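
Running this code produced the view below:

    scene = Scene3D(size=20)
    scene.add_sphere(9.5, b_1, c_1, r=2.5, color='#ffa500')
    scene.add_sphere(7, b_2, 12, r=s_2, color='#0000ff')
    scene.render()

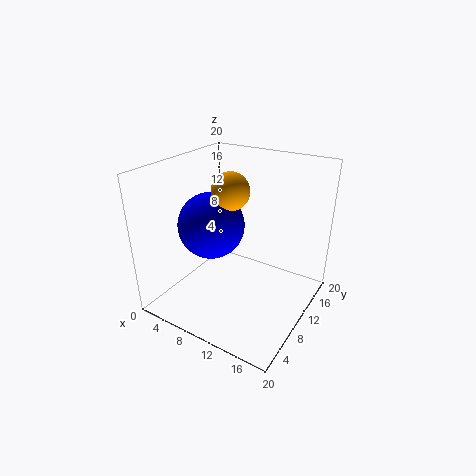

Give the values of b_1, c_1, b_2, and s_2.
b_1 = 9; c_1 = 17; b_2 = 8; s_2 = 4.5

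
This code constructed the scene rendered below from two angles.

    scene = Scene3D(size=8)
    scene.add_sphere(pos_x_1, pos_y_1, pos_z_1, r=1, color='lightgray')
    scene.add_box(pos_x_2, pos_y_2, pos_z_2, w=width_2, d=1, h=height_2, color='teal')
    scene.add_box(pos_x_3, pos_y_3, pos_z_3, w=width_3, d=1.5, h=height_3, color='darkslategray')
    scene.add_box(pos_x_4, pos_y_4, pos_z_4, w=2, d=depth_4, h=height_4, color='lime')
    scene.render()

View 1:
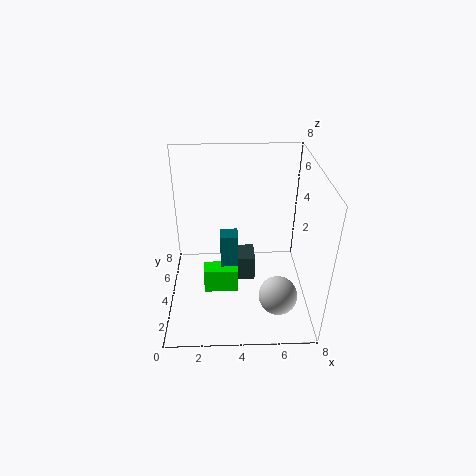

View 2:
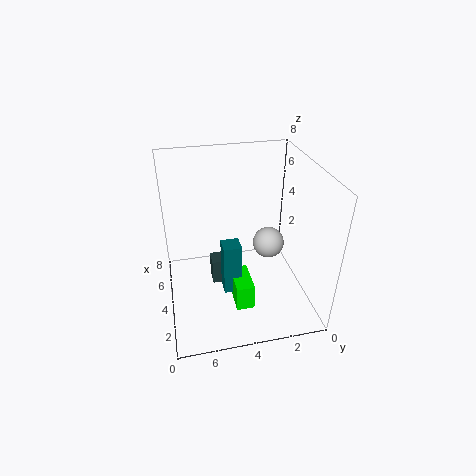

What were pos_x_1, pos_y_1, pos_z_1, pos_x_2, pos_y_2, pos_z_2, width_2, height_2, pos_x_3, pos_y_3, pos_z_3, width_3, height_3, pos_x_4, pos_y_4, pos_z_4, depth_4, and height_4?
pos_x_1 = 6
pos_y_1 = 1.5
pos_z_1 = 2
pos_x_2 = 3
pos_y_2 = 4
pos_z_2 = 1
width_2 = 1
height_2 = 3
pos_x_3 = 4
pos_y_3 = 4
pos_z_3 = 1
width_3 = 1
height_3 = 1.5
pos_x_4 = 2
pos_y_4 = 3.5
pos_z_4 = 0.5
depth_4 = 1
height_4 = 1.5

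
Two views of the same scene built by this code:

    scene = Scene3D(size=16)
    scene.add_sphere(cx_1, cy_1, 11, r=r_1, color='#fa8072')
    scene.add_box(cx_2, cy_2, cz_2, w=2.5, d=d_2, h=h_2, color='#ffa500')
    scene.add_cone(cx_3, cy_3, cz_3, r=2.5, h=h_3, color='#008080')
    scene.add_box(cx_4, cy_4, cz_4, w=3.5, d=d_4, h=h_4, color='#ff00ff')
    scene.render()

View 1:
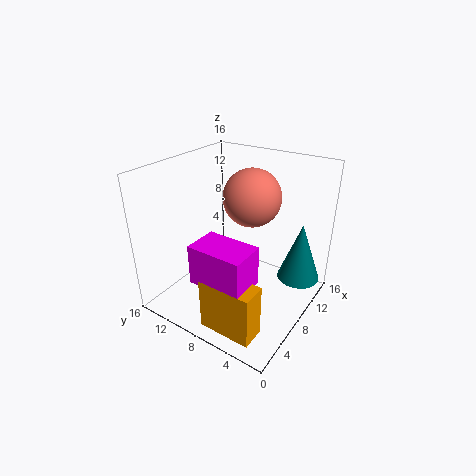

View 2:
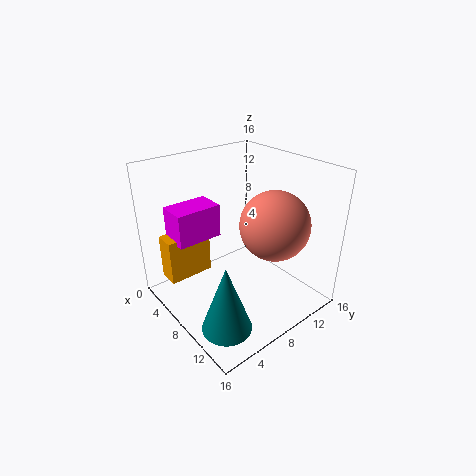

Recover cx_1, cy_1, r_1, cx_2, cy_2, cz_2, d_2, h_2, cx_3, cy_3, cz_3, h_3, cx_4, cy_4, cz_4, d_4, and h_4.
cx_1 = 12.5, cy_1 = 9, r_1 = 3.5, cx_2 = 0.5, cy_2 = 2, cz_2 = 1.5, d_2 = 5.5, h_2 = 5.5, cx_3 = 13, cy_3 = 2.5, cz_3 = 2, h_3 = 7, cx_4 = 0.5, cy_4 = 3, cz_4 = 6.5, d_4 = 5.5, h_4 = 4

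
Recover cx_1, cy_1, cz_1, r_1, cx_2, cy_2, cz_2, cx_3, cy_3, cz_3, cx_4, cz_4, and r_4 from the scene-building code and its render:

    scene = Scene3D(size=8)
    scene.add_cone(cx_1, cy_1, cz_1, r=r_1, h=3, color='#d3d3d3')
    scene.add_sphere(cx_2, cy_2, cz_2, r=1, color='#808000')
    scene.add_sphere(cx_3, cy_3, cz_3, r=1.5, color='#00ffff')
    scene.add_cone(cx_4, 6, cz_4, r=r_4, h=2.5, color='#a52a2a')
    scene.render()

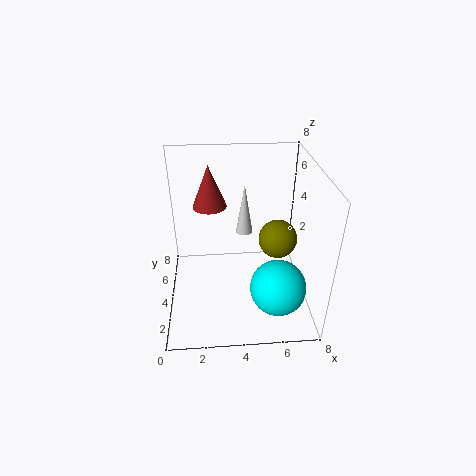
cx_1 = 4.5
cy_1 = 5.5
cz_1 = 3.5
r_1 = 0.5
cx_2 = 6
cy_2 = 3
cz_2 = 4.5
cx_3 = 6
cy_3 = 2
cz_3 = 2
cx_4 = 2.5
cz_4 = 5
r_4 = 1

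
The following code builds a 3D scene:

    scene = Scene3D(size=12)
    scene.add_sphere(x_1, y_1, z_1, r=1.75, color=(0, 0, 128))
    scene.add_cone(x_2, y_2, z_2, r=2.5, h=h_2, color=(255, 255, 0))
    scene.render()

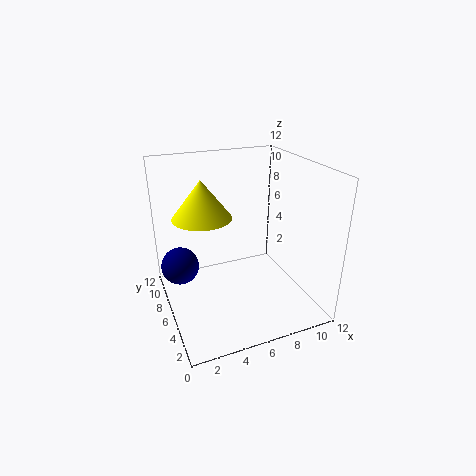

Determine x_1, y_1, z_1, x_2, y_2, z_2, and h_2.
x_1 = 1.75; y_1 = 10; z_1 = 2; x_2 = 3.5; y_2 = 7.75; z_2 = 7.5; h_2 = 3.25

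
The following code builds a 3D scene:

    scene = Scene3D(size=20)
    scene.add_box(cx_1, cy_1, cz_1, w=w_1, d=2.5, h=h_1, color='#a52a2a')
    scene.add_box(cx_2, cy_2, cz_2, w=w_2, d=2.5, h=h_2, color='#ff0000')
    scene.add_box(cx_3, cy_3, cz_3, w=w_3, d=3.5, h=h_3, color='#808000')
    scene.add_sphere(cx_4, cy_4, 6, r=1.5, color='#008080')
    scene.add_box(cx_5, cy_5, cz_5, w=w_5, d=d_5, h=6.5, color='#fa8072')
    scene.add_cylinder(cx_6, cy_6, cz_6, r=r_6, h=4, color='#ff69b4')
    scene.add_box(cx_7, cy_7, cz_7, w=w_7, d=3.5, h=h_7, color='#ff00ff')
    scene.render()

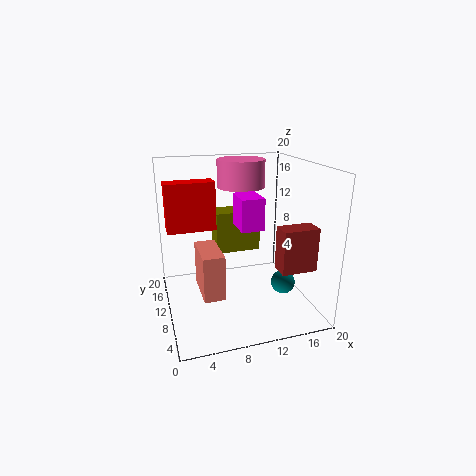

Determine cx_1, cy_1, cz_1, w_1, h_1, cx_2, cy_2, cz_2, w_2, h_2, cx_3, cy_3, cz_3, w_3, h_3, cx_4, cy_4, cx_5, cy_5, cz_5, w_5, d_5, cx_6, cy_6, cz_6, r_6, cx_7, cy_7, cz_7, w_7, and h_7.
cx_1 = 13, cy_1 = 1.5, cz_1 = 8, w_1 = 4.5, h_1 = 5.5, cx_2 = 0.5, cy_2 = 10, cz_2 = 11.5, w_2 = 6.5, h_2 = 6.5, cx_3 = 7.5, cy_3 = 12, cz_3 = 7, w_3 = 6.5, h_3 = 6, cx_4 = 14, cy_4 = 3.5, cx_5 = 4.5, cy_5 = 7.5, cz_5 = 2, w_5 = 3, d_5 = 6.5, cx_6 = 12, cy_6 = 15, cz_6 = 16, r_6 = 3.5, cx_7 = 7.5, cy_7 = 0.5, cz_7 = 14.5, w_7 = 2.5, h_7 = 3.5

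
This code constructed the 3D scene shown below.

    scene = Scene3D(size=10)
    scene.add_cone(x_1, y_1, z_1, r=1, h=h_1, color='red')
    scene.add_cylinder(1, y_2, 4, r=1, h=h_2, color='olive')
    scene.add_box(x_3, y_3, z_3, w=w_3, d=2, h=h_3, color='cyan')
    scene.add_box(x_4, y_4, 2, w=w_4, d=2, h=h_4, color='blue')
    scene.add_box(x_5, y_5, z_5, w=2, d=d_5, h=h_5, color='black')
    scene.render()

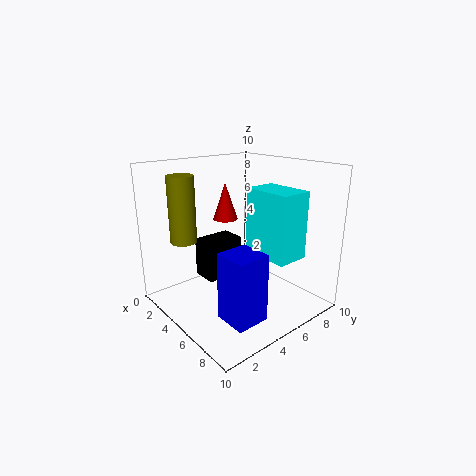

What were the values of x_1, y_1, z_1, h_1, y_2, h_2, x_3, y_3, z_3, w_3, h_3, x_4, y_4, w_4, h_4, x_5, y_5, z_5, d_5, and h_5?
x_1 = 1, y_1 = 7, z_1 = 5, h_1 = 3, y_2 = 3, h_2 = 5, x_3 = 7, y_3 = 4, z_3 = 5, w_3 = 3, h_3 = 4, x_4 = 8, y_4 = 1, w_4 = 2, h_4 = 4, x_5 = 1, y_5 = 4, z_5 = 1, d_5 = 3, h_5 = 3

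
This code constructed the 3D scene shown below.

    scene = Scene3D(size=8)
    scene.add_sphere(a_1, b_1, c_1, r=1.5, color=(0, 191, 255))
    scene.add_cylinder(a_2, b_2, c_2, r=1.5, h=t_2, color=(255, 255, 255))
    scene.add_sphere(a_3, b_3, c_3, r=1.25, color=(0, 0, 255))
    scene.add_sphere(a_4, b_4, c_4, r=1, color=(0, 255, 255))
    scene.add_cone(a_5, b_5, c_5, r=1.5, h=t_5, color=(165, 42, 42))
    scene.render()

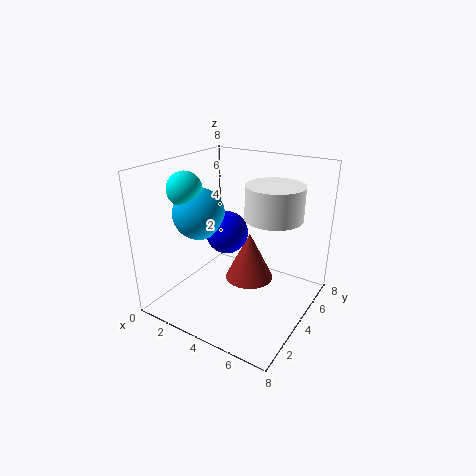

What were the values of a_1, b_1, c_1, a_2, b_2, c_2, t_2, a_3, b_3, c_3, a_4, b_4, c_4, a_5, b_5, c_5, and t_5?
a_1 = 1.5
b_1 = 3.75
c_1 = 5
a_2 = 6
b_2 = 4.25
c_2 = 5.5
t_2 = 1.75
a_3 = 2.75
b_3 = 4.75
c_3 = 3.75
a_4 = 1
b_4 = 3.25
c_4 = 6.5
a_5 = 3.75
b_5 = 5.75
c_5 = 0.5
t_5 = 3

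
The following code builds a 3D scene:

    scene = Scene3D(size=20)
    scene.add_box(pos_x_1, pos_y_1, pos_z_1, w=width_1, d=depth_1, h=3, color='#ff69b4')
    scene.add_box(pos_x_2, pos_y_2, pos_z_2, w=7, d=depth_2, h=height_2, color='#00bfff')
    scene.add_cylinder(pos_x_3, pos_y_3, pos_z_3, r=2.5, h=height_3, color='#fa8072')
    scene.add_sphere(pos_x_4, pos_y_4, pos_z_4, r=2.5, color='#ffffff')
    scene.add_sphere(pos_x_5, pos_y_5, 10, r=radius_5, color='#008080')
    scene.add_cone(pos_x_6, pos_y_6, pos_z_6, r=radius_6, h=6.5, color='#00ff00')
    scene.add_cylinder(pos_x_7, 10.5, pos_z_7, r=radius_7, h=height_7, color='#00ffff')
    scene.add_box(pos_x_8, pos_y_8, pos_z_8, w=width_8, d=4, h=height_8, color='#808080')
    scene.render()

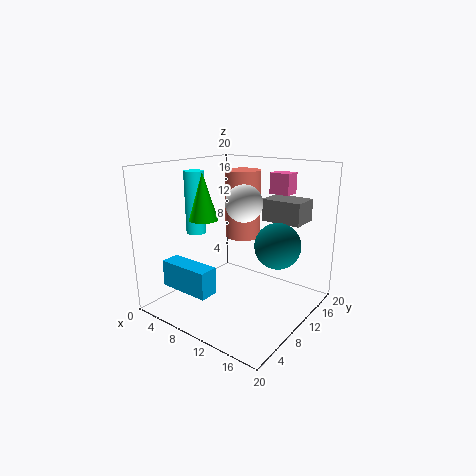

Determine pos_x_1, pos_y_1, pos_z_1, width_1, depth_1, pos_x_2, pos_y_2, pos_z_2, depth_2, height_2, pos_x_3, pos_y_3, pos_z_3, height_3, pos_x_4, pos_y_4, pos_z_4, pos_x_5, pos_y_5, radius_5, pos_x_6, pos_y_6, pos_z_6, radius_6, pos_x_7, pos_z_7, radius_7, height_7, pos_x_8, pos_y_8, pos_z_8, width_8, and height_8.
pos_x_1 = 11.5, pos_y_1 = 15.5, pos_z_1 = 15.5, width_1 = 3, depth_1 = 2.5, pos_x_2 = 4, pos_y_2 = 1.5, pos_z_2 = 4.5, depth_2 = 2.5, height_2 = 3.5, pos_x_3 = 9, pos_y_3 = 12.5, pos_z_3 = 9.5, height_3 = 9.5, pos_x_4 = 11, pos_y_4 = 10, pos_z_4 = 15, pos_x_5 = 16, pos_y_5 = 10.5, radius_5 = 3, pos_x_6 = 6, pos_y_6 = 7.5, pos_z_6 = 12.5, radius_6 = 2, pos_x_7 = 1.5, pos_z_7 = 9, radius_7 = 1.5, height_7 = 9.5, pos_x_8 = 12.5, pos_y_8 = 12, pos_z_8 = 12.5, width_8 = 5.5, height_8 = 3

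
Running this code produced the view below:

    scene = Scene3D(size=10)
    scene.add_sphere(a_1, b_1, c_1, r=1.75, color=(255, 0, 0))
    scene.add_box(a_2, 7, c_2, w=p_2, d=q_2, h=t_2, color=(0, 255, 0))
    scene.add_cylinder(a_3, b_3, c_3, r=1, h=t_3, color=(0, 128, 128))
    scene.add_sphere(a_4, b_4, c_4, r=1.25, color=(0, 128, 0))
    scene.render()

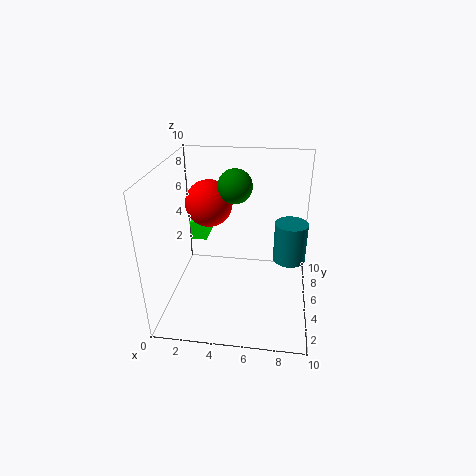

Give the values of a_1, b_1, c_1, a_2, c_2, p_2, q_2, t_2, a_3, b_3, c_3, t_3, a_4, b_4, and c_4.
a_1 = 2.5; b_1 = 7.25; c_1 = 6.5; a_2 = 1; c_2 = 3.5; p_2 = 1.25; q_2 = 3; t_2 = 1.5; a_3 = 8.5; b_3 = 3.25; c_3 = 4.75; t_3 = 2.5; a_4 = 4.5; b_4 = 7; c_4 = 8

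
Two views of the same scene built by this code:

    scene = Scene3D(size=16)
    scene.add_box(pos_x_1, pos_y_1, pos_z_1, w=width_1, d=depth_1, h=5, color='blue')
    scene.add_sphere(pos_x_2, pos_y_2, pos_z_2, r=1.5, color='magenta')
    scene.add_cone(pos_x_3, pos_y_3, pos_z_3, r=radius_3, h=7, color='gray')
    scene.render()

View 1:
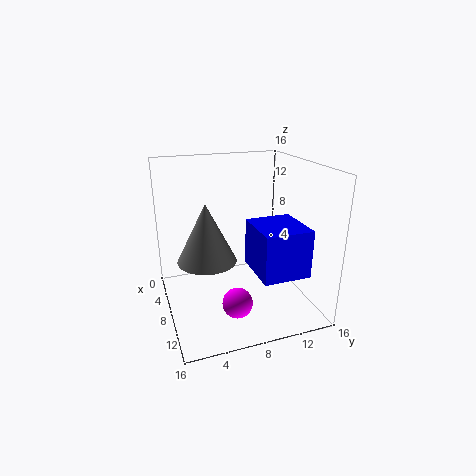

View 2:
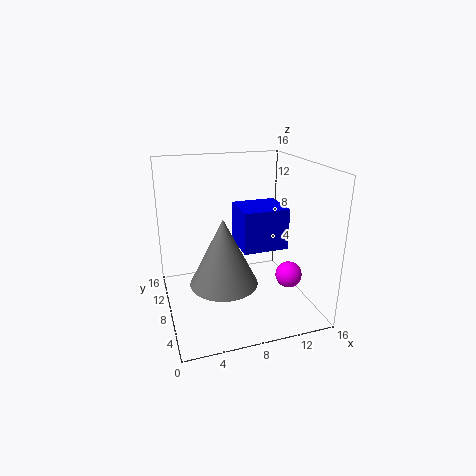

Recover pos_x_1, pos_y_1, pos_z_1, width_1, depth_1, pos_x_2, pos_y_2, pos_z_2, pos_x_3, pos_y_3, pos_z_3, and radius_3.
pos_x_1 = 9
pos_y_1 = 8.5
pos_z_1 = 5.5
width_1 = 5.5
depth_1 = 5
pos_x_2 = 13.5
pos_y_2 = 6
pos_z_2 = 3.5
pos_x_3 = 5.5
pos_y_3 = 5
pos_z_3 = 4.5
radius_3 = 3.5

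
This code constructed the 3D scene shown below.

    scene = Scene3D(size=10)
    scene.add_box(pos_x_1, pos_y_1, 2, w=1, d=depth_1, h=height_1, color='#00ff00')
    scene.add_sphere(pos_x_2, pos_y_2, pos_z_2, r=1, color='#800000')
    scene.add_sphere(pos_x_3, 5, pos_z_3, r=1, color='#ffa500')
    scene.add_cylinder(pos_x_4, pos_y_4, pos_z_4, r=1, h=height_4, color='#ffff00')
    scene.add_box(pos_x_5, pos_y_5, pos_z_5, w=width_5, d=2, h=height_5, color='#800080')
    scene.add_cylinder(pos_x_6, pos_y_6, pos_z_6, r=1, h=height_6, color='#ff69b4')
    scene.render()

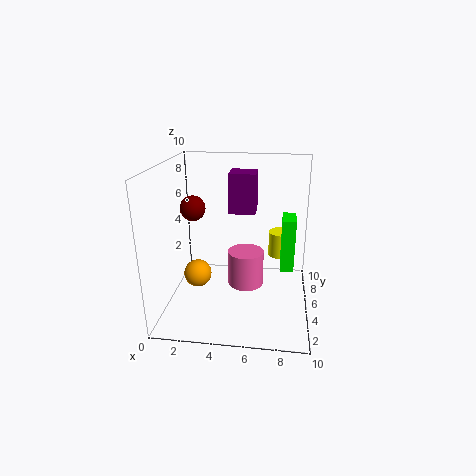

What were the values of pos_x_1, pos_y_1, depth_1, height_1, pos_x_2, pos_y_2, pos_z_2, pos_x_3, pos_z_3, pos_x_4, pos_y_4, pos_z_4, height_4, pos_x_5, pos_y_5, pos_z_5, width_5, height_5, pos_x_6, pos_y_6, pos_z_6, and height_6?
pos_x_1 = 8, pos_y_1 = 6, depth_1 = 2, height_1 = 4, pos_x_2 = 1, pos_y_2 = 8, pos_z_2 = 6, pos_x_3 = 2, pos_z_3 = 2, pos_x_4 = 8, pos_y_4 = 9, pos_z_4 = 2, height_4 = 2, pos_x_5 = 4, pos_y_5 = 7, pos_z_5 = 6, width_5 = 2, height_5 = 3, pos_x_6 = 6, pos_y_6 = 1, pos_z_6 = 4, height_6 = 2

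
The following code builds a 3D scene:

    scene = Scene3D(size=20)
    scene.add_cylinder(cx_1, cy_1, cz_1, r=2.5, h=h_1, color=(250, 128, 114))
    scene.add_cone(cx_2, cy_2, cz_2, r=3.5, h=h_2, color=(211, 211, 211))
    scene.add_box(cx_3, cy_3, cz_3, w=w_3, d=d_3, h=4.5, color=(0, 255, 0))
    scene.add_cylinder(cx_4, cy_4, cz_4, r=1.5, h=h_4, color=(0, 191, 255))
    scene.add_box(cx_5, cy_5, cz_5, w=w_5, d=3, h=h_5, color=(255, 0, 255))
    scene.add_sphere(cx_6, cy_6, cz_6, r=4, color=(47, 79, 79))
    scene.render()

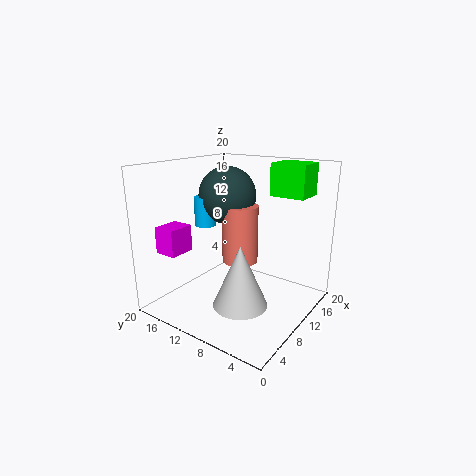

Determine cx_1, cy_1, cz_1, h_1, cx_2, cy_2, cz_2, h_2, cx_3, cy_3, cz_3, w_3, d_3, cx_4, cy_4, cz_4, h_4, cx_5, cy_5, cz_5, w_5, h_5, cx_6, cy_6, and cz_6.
cx_1 = 10.5, cy_1 = 10, cz_1 = 6.5, h_1 = 8, cx_2 = 5.5, cy_2 = 6.5, cz_2 = 3, h_2 = 8, cx_3 = 14, cy_3 = 2.5, cz_3 = 15.5, w_3 = 4.5, d_3 = 5, cx_4 = 8.5, cy_4 = 14.5, cz_4 = 11.5, h_4 = 4, cx_5 = 1.5, cy_5 = 14, cz_5 = 9, w_5 = 3.5, h_5 = 3.5, cx_6 = 11, cy_6 = 12.5, cz_6 = 15.5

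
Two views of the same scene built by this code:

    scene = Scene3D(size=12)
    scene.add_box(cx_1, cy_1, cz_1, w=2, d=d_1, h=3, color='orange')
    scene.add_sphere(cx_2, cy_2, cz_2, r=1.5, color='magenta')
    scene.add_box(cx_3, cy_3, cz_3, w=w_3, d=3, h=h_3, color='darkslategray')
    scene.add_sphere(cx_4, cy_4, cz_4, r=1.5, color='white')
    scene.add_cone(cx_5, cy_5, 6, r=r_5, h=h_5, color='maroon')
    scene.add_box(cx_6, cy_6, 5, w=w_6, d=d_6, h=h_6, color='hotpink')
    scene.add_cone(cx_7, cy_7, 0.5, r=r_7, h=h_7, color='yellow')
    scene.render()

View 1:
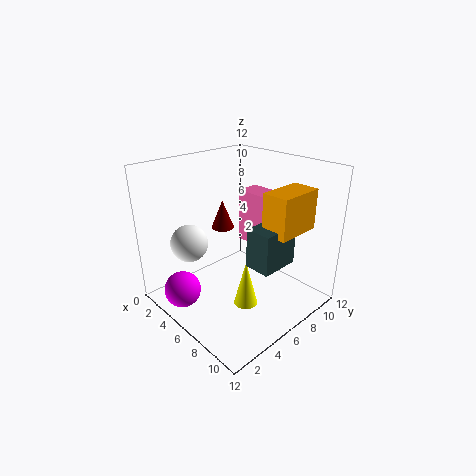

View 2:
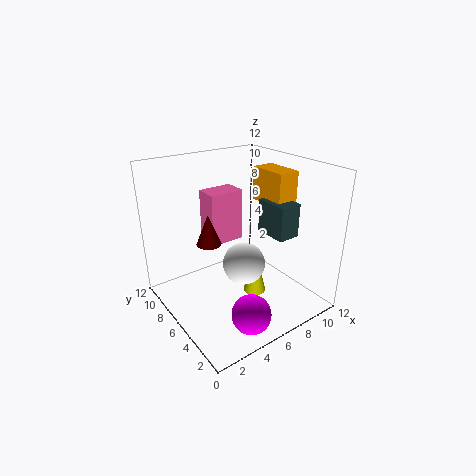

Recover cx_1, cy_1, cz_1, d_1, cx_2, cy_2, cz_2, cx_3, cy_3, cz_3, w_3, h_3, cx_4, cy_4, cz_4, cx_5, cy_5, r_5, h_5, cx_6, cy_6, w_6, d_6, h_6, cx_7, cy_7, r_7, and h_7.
cx_1 = 9.5, cy_1 = 5, cz_1 = 8, d_1 = 3.5, cx_2 = 4, cy_2 = 1.5, cz_2 = 2, cx_3 = 9, cy_3 = 4, cz_3 = 5.5, w_3 = 2, h_3 = 3, cx_4 = 4, cy_4 = 2.5, cz_4 = 6, cx_5 = 3.5, cy_5 = 6.5, r_5 = 1, h_5 = 2.5, cx_6 = 4.5, cy_6 = 7.5, w_6 = 3, d_6 = 2, h_6 = 4.5, cx_7 = 7.5, cy_7 = 5.5, r_7 = 1, h_7 = 4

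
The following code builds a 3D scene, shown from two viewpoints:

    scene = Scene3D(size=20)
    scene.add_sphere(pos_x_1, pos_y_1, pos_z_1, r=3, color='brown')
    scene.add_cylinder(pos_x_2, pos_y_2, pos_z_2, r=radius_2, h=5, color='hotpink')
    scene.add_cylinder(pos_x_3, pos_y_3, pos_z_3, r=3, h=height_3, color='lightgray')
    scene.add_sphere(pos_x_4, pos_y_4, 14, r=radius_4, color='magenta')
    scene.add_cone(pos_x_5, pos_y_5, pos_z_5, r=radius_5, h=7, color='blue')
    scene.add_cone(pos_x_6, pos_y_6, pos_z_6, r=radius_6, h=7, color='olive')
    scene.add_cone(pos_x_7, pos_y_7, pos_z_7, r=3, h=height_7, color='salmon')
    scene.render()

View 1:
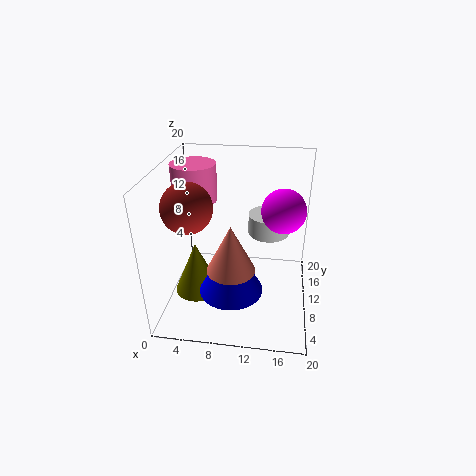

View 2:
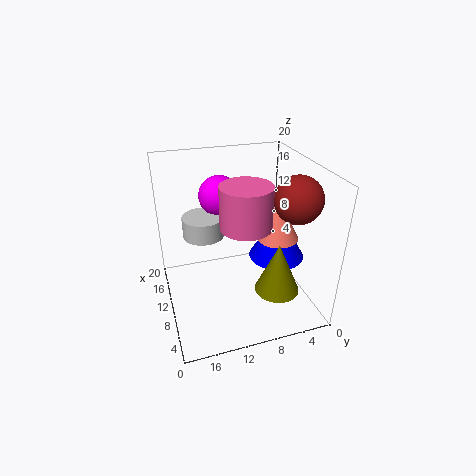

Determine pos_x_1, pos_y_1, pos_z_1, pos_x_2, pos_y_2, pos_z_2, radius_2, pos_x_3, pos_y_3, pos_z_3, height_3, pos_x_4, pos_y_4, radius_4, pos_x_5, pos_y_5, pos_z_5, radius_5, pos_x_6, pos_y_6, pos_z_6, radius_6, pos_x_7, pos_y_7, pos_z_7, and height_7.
pos_x_1 = 5
pos_y_1 = 4
pos_z_1 = 17
pos_x_2 = 4
pos_y_2 = 11
pos_z_2 = 15
radius_2 = 3
pos_x_3 = 14
pos_y_3 = 14
pos_z_3 = 9
height_3 = 3
pos_x_4 = 16
pos_y_4 = 11
radius_4 = 3
pos_x_5 = 10
pos_y_5 = 4
pos_z_5 = 6
radius_5 = 4
pos_x_6 = 5
pos_y_6 = 6
pos_z_6 = 4
radius_6 = 3
pos_x_7 = 10
pos_y_7 = 4
pos_z_7 = 9
height_7 = 6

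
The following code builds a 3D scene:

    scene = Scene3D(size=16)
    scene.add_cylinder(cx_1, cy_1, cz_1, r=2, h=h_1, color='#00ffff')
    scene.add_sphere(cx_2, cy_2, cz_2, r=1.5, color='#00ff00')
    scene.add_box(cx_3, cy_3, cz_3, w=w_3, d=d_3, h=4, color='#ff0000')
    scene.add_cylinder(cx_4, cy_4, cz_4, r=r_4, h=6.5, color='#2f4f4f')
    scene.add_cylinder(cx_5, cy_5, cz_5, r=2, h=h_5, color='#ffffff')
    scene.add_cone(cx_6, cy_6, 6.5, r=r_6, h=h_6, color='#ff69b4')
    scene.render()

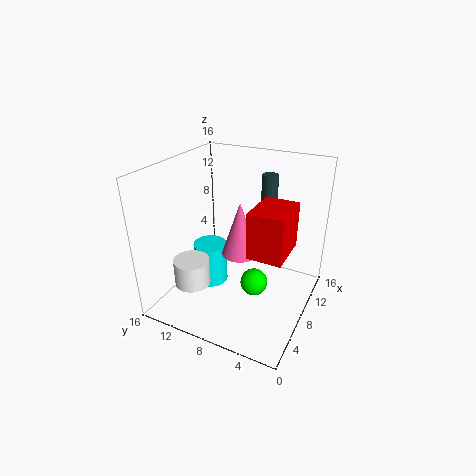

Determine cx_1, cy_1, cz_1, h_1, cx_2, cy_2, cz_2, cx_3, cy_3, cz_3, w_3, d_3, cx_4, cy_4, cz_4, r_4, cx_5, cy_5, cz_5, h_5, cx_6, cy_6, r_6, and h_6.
cx_1 = 8.5, cy_1 = 12, cz_1 = 1, h_1 = 5, cx_2 = 7, cy_2 = 5.5, cz_2 = 3.5, cx_3 = 0.5, cy_3 = 0.5, cz_3 = 11, w_3 = 4, d_3 = 3, cx_4 = 14.5, cy_4 = 7, cz_4 = 7, r_4 = 1, cx_5 = 4.5, cy_5 = 12, cz_5 = 3, h_5 = 3, cx_6 = 7.5, cy_6 = 7.5, r_6 = 2, h_6 = 6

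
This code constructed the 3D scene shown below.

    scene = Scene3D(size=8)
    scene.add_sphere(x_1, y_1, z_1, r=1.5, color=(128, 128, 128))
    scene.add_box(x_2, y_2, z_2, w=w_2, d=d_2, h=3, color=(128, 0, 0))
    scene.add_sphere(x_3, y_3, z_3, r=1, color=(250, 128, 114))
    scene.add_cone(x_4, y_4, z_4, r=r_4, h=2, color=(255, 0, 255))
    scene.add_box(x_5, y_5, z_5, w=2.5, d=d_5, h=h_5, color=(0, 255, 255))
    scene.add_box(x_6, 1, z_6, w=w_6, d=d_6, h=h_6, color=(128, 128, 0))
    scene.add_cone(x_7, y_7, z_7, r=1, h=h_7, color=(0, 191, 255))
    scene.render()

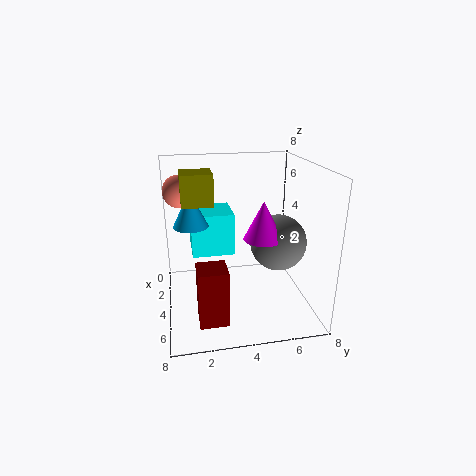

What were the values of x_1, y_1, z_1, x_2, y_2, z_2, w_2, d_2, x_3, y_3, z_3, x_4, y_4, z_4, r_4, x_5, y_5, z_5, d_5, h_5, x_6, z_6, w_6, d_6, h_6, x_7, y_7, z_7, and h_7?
x_1 = 5
y_1 = 6
z_1 = 4
x_2 = 5.5
y_2 = 1.5
z_2 = 0.5
w_2 = 1.5
d_2 = 1.5
x_3 = 1
y_3 = 1
z_3 = 6
x_4 = 5.5
y_4 = 5
z_4 = 4.5
r_4 = 1
x_5 = 0.5
y_5 = 1.5
z_5 = 2.5
d_5 = 2.5
h_5 = 2.5
x_6 = 4.5
z_6 = 6.5
w_6 = 1.5
d_6 = 1.5
h_6 = 1.5
x_7 = 3
y_7 = 1.5
z_7 = 4.5
h_7 = 2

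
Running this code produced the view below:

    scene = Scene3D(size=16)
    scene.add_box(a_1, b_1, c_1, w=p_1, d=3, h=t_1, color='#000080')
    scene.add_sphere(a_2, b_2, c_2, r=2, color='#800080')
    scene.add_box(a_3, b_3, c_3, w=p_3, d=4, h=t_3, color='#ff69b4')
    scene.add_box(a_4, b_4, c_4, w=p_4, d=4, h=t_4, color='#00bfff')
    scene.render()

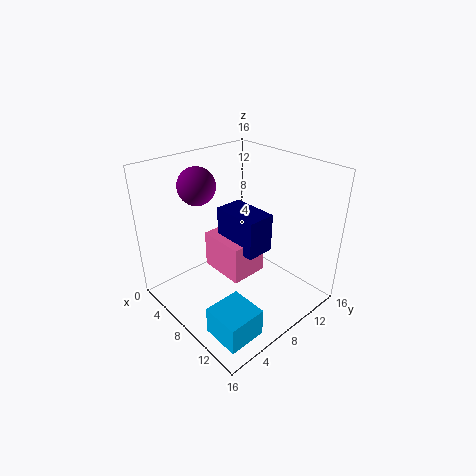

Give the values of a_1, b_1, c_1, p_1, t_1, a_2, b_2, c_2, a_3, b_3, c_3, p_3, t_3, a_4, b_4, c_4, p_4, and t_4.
a_1 = 7, b_1 = 6, c_1 = 8, p_1 = 5, t_1 = 4, a_2 = 5, b_2 = 5, c_2 = 14, a_3 = 6, b_3 = 5, c_3 = 5, p_3 = 5, t_3 = 4, a_4 = 11, b_4 = 1, c_4 = 1, p_4 = 4, t_4 = 3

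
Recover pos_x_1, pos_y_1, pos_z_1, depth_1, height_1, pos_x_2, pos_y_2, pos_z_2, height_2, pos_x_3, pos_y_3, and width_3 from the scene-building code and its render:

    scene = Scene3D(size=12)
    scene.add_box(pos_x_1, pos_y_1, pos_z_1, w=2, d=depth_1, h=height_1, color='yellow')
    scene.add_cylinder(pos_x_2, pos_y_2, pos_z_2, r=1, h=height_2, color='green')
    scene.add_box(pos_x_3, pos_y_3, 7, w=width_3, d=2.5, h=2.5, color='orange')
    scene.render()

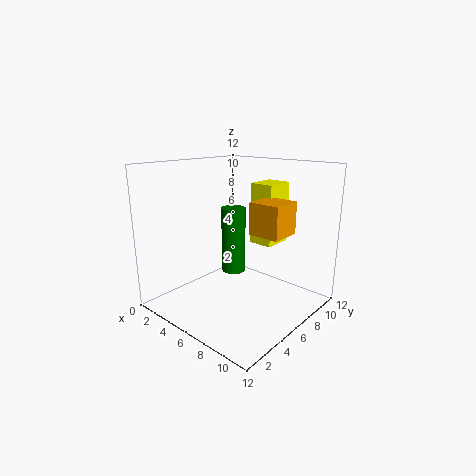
pos_x_1 = 6.5
pos_y_1 = 7
pos_z_1 = 5.5
depth_1 = 2.5
height_1 = 5
pos_x_2 = 5.5
pos_y_2 = 6
pos_z_2 = 3
height_2 = 5.5
pos_x_3 = 8
pos_y_3 = 5
width_3 = 2.5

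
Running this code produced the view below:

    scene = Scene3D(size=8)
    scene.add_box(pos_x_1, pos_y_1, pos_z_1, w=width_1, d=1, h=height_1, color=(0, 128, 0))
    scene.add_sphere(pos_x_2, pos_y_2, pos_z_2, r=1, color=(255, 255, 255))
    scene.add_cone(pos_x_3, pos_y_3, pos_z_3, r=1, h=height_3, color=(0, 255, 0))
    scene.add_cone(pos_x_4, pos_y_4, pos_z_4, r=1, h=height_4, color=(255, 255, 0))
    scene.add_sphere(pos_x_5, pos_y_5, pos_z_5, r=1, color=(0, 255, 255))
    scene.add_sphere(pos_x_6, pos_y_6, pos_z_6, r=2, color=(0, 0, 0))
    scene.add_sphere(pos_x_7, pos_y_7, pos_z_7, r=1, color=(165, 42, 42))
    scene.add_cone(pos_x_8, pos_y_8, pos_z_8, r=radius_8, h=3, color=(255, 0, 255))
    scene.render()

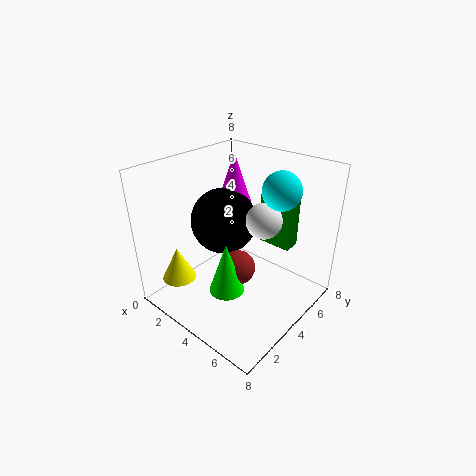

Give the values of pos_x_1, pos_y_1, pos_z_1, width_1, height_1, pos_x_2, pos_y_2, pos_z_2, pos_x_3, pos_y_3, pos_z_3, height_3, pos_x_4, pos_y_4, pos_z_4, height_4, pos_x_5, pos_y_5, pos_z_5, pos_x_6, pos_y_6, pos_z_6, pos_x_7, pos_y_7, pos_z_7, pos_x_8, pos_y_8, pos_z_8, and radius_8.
pos_x_1 = 4, pos_y_1 = 6, pos_z_1 = 3, width_1 = 2, height_1 = 3, pos_x_2 = 5, pos_y_2 = 5, pos_z_2 = 5, pos_x_3 = 4, pos_y_3 = 3, pos_z_3 = 1, height_3 = 3, pos_x_4 = 1, pos_y_4 = 2, pos_z_4 = 1, height_4 = 2, pos_x_5 = 6, pos_y_5 = 5, pos_z_5 = 7, pos_x_6 = 2, pos_y_6 = 5, pos_z_6 = 4, pos_x_7 = 4, pos_y_7 = 4, pos_z_7 = 2, pos_x_8 = 2, pos_y_8 = 6, pos_z_8 = 5, radius_8 = 1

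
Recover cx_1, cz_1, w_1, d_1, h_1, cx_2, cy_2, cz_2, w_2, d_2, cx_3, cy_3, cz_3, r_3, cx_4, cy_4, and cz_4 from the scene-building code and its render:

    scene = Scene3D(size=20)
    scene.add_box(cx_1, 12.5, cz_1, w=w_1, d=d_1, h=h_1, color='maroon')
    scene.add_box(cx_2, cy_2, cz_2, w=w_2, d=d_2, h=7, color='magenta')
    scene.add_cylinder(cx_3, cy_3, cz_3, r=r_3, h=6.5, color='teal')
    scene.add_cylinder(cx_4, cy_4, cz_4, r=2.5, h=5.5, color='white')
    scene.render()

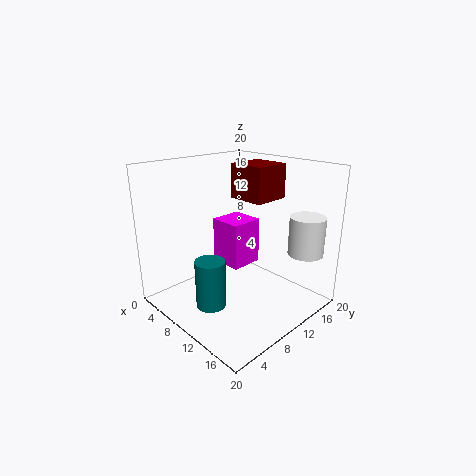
cx_1 = 6, cz_1 = 14.5, w_1 = 5.5, d_1 = 5.5, h_1 = 5, cx_2 = 3.5, cy_2 = 11, cz_2 = 4, w_2 = 5, d_2 = 5, cx_3 = 10.5, cy_3 = 4.5, cz_3 = 2, r_3 = 2, cx_4 = 16.5, cy_4 = 17, cz_4 = 7.5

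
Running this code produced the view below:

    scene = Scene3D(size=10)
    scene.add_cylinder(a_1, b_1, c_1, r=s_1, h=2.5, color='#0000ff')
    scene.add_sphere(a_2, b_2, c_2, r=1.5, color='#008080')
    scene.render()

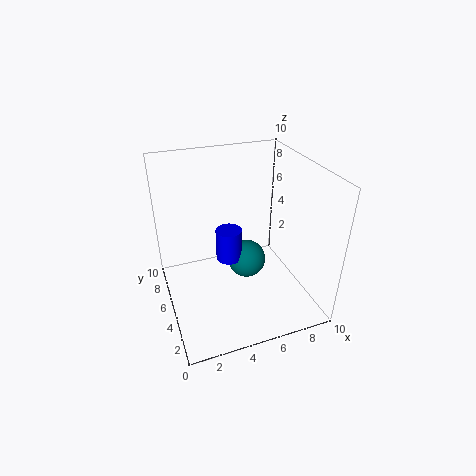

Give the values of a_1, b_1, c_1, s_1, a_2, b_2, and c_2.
a_1 = 5; b_1 = 7; c_1 = 2; s_1 = 1; a_2 = 6.5; b_2 = 7; c_2 = 1.5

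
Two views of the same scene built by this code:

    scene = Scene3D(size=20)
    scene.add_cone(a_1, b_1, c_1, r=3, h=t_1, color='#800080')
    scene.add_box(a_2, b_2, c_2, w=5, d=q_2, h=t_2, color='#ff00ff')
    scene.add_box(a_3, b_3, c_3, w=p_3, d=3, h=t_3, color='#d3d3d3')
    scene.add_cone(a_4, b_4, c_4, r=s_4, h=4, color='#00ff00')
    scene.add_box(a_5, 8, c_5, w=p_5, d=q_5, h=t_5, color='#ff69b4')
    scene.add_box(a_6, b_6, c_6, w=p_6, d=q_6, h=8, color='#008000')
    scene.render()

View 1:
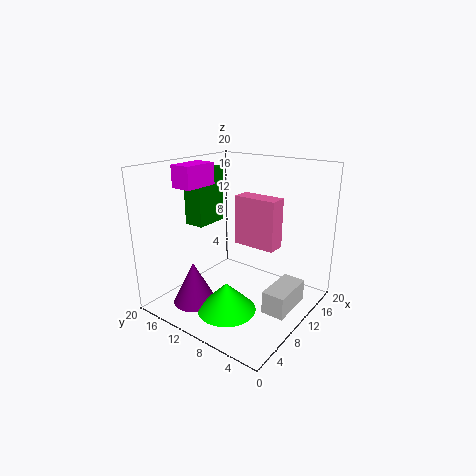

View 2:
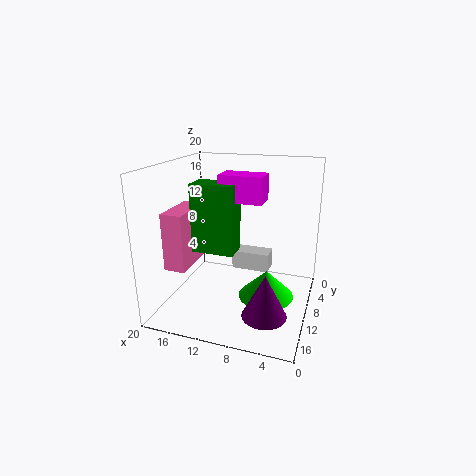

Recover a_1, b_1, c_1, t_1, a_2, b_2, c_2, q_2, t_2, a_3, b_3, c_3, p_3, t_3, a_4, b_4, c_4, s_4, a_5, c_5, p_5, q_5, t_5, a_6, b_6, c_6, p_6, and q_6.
a_1 = 5; b_1 = 14; c_1 = 1; t_1 = 6; a_2 = 5; b_2 = 14; c_2 = 17; q_2 = 3; t_2 = 3; a_3 = 7; b_3 = 1; c_3 = 2; p_3 = 6; t_3 = 3; a_4 = 6; b_4 = 9; c_4 = 1; s_4 = 4; a_5 = 16; c_5 = 6; p_5 = 3; q_5 = 7; t_5 = 8; a_6 = 8; b_6 = 15; c_6 = 11; p_6 = 5; q_6 = 3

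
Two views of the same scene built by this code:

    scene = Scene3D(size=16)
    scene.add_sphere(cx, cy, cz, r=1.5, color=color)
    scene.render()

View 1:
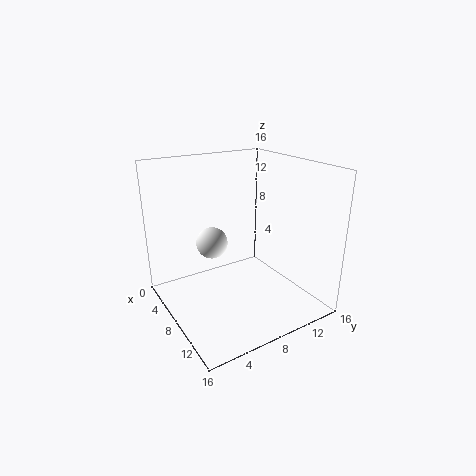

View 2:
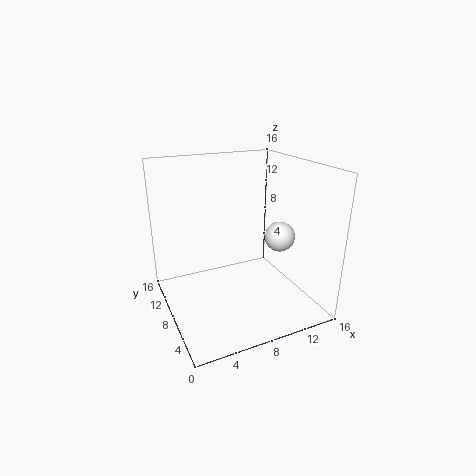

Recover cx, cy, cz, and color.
cx = 10.5; cy = 3.5; cz = 9.5; color = 'white'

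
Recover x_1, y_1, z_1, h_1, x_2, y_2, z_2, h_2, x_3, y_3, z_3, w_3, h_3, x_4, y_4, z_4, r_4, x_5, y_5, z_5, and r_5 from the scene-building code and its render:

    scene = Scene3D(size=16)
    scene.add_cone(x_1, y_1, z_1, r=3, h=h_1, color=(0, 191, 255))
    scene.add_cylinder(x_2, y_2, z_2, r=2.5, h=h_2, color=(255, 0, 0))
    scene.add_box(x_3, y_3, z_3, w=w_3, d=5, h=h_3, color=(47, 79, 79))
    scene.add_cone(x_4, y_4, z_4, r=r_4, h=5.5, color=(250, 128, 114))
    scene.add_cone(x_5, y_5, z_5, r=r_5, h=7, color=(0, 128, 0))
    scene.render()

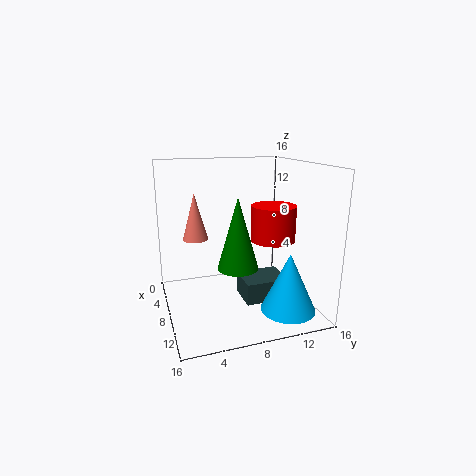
x_1 = 12, y_1 = 12.5, z_1 = 0.5, h_1 = 6.5, x_2 = 8.5, y_2 = 12, z_2 = 7.5, h_2 = 4, x_3 = 6, y_3 = 8.5, z_3 = 0.5, w_3 = 4, h_3 = 2.5, x_4 = 4, y_4 = 4, z_4 = 7, r_4 = 1.5, x_5 = 12.5, y_5 = 6.5, z_5 = 6.5, r_5 = 2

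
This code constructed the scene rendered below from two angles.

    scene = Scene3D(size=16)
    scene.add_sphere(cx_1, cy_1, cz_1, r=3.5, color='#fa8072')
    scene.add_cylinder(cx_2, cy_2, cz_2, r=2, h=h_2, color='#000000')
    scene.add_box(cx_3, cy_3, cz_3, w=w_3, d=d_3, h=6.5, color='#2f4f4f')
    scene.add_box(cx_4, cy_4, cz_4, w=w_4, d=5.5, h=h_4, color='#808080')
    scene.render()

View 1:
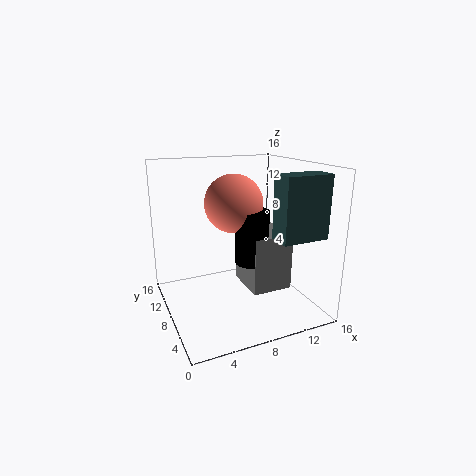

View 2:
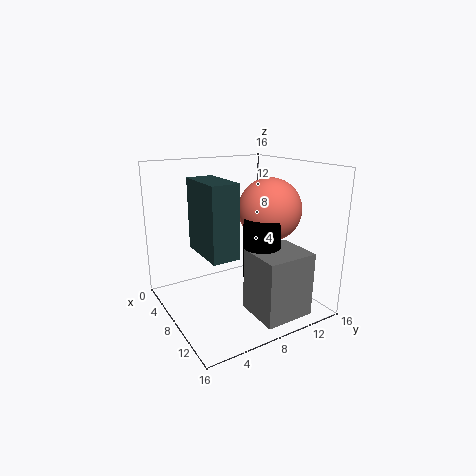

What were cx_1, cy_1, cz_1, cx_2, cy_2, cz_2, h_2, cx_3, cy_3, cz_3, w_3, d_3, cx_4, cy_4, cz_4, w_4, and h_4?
cx_1 = 9, cy_1 = 11.5, cz_1 = 11, cx_2 = 10.5, cy_2 = 9.5, cz_2 = 4, h_2 = 6.5, cx_3 = 10, cy_3 = 1.5, cz_3 = 9, w_3 = 5, d_3 = 2.5, cx_4 = 10, cy_4 = 7.5, cz_4 = 0.5, w_4 = 5, h_4 = 7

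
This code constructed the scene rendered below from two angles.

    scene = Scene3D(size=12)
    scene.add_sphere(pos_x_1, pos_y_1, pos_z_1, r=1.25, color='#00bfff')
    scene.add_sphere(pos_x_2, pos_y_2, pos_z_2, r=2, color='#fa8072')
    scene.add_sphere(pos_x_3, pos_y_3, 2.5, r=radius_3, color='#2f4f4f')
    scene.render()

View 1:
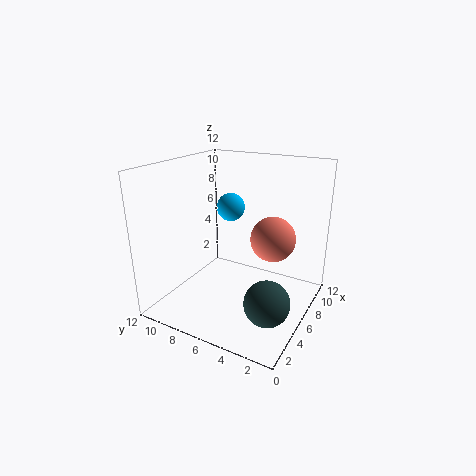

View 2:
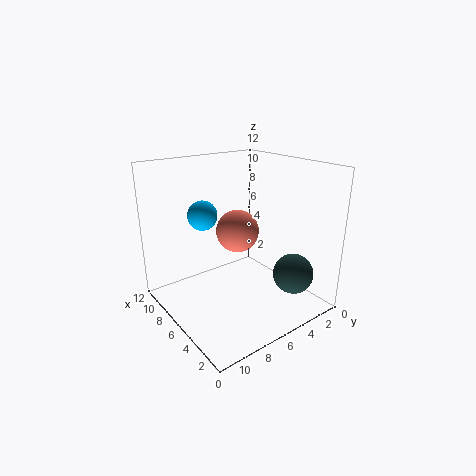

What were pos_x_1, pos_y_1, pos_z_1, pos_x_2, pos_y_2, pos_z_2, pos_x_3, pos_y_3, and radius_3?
pos_x_1 = 8.25
pos_y_1 = 8
pos_z_1 = 7.75
pos_x_2 = 8.75
pos_y_2 = 4
pos_z_2 = 5.25
pos_x_3 = 3.25
pos_y_3 = 2
radius_3 = 1.75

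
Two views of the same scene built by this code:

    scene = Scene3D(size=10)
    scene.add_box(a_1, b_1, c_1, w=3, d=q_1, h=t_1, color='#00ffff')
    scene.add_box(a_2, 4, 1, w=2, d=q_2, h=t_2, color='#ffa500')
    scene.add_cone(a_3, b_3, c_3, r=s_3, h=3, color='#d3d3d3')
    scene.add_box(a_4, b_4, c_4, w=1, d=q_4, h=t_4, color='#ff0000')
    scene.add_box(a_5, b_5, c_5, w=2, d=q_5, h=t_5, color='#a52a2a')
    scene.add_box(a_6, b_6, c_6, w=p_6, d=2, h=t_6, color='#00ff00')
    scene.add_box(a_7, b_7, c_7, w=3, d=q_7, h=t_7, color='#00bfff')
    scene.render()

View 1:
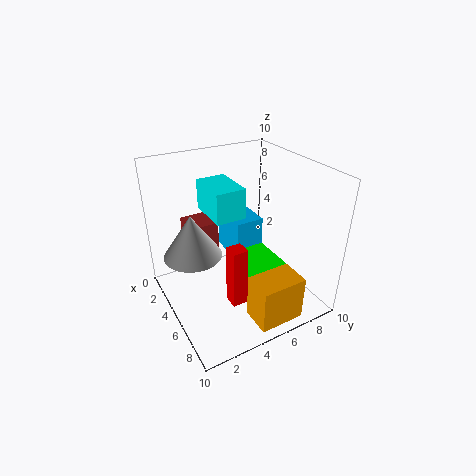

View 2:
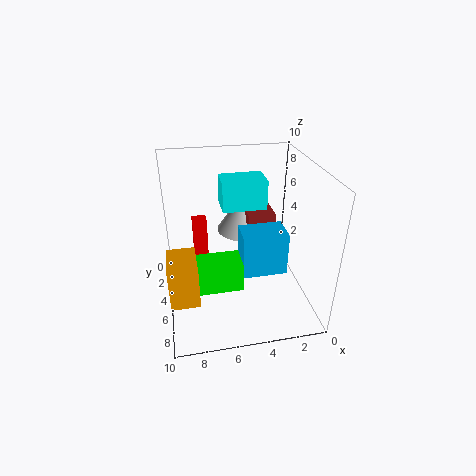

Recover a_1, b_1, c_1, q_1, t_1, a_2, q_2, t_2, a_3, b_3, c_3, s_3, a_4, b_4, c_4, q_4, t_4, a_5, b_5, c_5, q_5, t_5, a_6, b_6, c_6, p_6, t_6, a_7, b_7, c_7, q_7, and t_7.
a_1 = 3, b_1 = 3, c_1 = 7, q_1 = 2, t_1 = 2, a_2 = 8, q_2 = 3, t_2 = 3, a_3 = 4, b_3 = 2, c_3 = 4, s_3 = 2, a_4 = 7, b_4 = 3, c_4 = 2, q_4 = 1, t_4 = 4, a_5 = 2, b_5 = 2, c_5 = 4, q_5 = 2, t_5 = 2, a_6 = 5, b_6 = 5, c_6 = 2, p_6 = 3, t_6 = 2, a_7 = 2, b_7 = 5, c_7 = 3, q_7 = 2, t_7 = 3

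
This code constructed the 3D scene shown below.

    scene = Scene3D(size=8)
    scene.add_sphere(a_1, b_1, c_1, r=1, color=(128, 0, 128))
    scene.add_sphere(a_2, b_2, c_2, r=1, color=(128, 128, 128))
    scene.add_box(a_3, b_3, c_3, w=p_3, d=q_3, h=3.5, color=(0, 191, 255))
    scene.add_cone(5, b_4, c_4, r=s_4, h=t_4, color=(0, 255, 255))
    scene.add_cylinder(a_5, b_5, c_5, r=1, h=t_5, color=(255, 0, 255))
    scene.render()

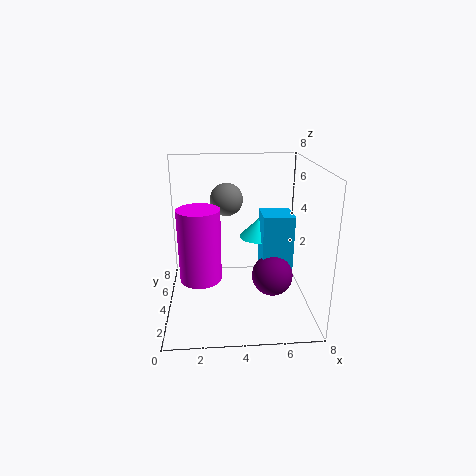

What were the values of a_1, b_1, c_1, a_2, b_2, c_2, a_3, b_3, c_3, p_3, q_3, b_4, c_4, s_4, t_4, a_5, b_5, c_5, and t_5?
a_1 = 5.5, b_1 = 1.5, c_1 = 3, a_2 = 3.5, b_2 = 6.5, c_2 = 5.5, a_3 = 5, b_3 = 1.5, c_3 = 2.5, p_3 = 1.5, q_3 = 1.5, b_4 = 3, c_4 = 4.5, s_4 = 1, t_4 = 1, a_5 = 2, b_5 = 1.5, c_5 = 3, t_5 = 3.5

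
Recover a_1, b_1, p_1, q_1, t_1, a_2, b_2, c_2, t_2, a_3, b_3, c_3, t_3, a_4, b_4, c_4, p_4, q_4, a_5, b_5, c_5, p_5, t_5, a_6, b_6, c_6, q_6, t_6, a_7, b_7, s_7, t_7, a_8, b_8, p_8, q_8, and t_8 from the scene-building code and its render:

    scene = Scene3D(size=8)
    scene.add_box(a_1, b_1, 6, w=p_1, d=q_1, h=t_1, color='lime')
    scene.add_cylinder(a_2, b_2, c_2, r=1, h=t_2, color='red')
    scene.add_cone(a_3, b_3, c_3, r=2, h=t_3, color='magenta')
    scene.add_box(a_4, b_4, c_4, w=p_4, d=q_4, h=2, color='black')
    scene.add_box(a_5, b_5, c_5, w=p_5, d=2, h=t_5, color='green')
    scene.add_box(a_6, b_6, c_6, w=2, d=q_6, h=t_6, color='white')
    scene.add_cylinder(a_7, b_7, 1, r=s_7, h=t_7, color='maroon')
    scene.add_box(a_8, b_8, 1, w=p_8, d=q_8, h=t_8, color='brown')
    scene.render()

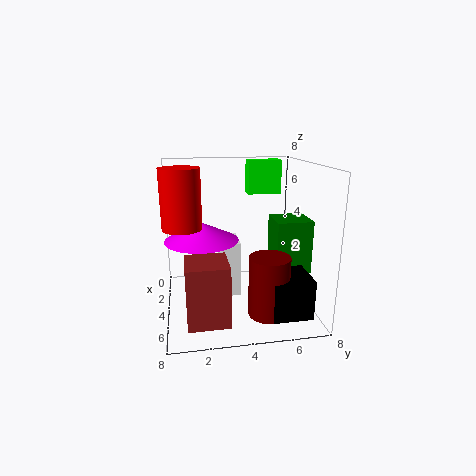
a_1 = 1
b_1 = 5
p_1 = 1
q_1 = 2
t_1 = 2
a_2 = 5
b_2 = 1
c_2 = 5
t_2 = 3
a_3 = 4
b_3 = 2
c_3 = 4
t_3 = 1
a_4 = 6
b_4 = 5
c_4 = 1
p_4 = 2
q_4 = 2
a_5 = 3
b_5 = 6
c_5 = 2
p_5 = 2
t_5 = 3
a_6 = 3
b_6 = 3
c_6 = 1
q_6 = 1
t_6 = 3
a_7 = 7
b_7 = 5
s_7 = 1
t_7 = 3
a_8 = 6
b_8 = 1
p_8 = 2
q_8 = 2
t_8 = 3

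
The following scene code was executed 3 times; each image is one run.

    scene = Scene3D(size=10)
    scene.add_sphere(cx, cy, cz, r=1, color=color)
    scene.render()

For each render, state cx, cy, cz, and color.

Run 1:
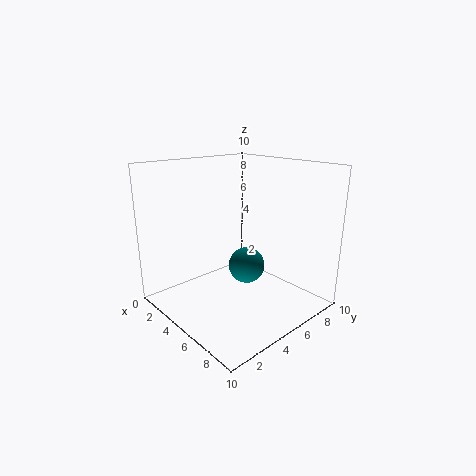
cx = 8.5, cy = 2.5, cz = 5, color = 'teal'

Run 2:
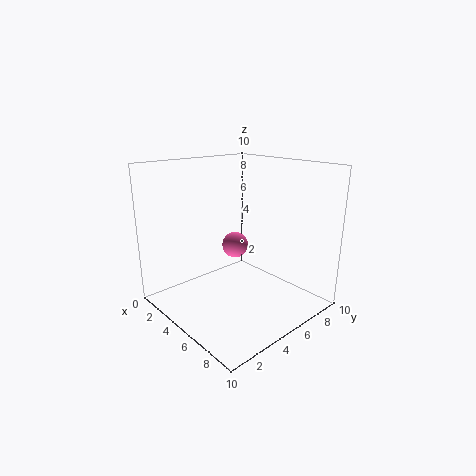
cx = 3, cy = 6.5, cz = 3.5, color = 'hotpink'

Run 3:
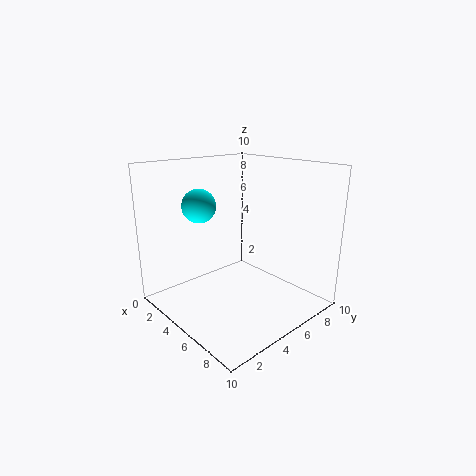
cx = 5.5, cy = 1.5, cz = 8, color = 'cyan'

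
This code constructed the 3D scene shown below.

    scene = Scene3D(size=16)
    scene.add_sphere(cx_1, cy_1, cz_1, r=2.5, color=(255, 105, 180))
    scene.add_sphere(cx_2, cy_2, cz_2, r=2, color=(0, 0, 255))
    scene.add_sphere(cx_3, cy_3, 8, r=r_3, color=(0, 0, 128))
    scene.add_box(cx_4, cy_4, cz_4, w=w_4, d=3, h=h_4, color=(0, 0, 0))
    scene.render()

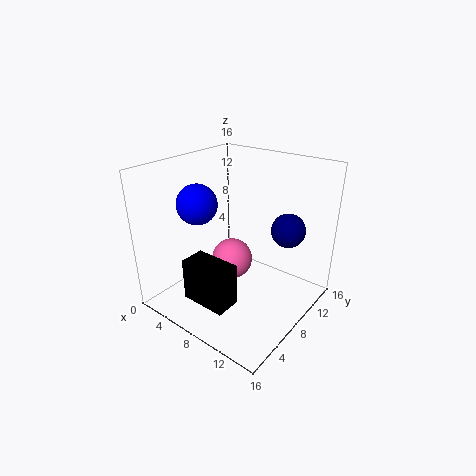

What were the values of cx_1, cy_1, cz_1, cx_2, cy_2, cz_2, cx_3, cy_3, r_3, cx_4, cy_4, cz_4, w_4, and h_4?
cx_1 = 5.5, cy_1 = 10, cz_1 = 3.5, cx_2 = 6.5, cy_2 = 3.5, cz_2 = 13, cx_3 = 11.5, cy_3 = 13, r_3 = 2, cx_4 = 3.5, cy_4 = 3.5, cz_4 = 0.5, w_4 = 5.5, h_4 = 5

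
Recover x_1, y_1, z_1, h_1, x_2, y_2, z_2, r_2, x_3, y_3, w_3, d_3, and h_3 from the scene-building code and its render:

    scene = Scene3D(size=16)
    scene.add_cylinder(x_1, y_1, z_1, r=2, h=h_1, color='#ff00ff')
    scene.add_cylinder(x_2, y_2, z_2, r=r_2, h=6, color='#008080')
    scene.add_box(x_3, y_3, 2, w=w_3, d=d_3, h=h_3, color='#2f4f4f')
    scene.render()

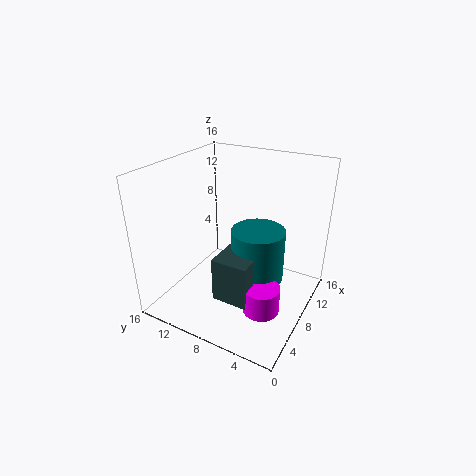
x_1 = 6
y_1 = 4
z_1 = 1
h_1 = 3
x_2 = 9
y_2 = 6
z_2 = 3
r_2 = 3
x_3 = 4
y_3 = 5
w_3 = 4
d_3 = 4
h_3 = 5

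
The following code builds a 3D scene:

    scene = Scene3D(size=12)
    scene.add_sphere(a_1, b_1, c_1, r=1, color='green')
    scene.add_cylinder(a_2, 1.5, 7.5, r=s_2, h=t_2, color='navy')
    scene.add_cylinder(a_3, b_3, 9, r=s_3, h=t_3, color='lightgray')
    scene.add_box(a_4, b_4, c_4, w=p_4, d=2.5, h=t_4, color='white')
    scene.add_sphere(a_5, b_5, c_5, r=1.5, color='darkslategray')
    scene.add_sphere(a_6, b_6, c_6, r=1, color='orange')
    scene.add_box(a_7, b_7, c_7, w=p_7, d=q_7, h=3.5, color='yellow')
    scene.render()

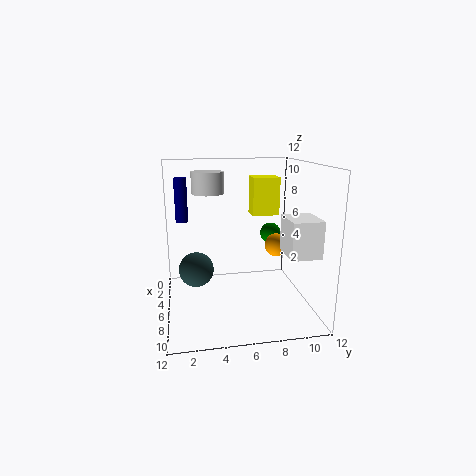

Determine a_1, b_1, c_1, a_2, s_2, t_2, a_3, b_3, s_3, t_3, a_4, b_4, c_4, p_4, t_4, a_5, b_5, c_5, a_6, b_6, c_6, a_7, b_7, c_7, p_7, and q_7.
a_1 = 2, b_1 = 10, c_1 = 5, a_2 = 5.5, s_2 = 0.5, t_2 = 3.5, a_3 = 1.5, b_3 = 4, s_3 = 1.5, t_3 = 2, a_4 = 6.5, b_4 = 9.5, c_4 = 5, p_4 = 3, t_4 = 3, a_5 = 5, b_5 = 2.5, c_5 = 3, a_6 = 5.5, b_6 = 9.5, c_6 = 5, a_7 = 1, b_7 = 8, c_7 = 7, p_7 = 2, q_7 = 2.5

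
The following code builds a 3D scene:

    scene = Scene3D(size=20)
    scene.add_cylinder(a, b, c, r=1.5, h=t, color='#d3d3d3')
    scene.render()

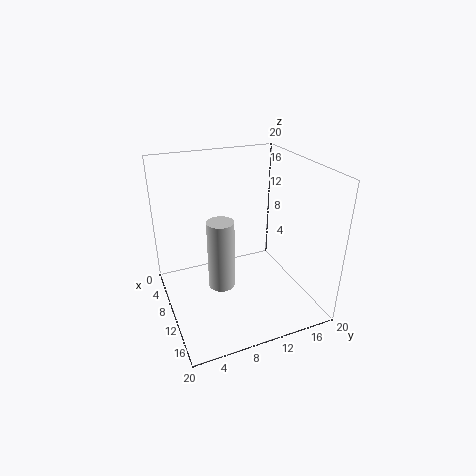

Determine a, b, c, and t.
a = 17; b = 5; c = 8.5; t = 8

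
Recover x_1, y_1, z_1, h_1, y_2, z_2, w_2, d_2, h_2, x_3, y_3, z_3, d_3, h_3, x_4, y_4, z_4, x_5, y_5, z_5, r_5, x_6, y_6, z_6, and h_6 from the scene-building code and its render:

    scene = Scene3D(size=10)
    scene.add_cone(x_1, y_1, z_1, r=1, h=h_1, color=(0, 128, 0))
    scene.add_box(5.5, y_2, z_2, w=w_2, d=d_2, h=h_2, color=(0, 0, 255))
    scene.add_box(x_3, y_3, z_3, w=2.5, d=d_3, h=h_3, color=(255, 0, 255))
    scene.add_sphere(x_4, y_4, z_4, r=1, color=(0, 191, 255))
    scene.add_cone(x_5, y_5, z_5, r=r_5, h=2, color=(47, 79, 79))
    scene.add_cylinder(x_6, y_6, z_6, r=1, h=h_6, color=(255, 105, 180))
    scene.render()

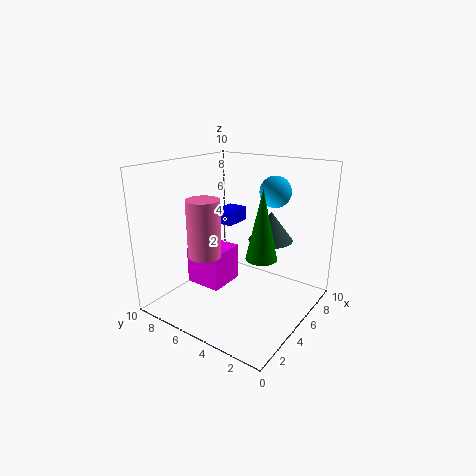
x_1 = 4
y_1 = 2.5
z_1 = 4.5
h_1 = 4.5
y_2 = 6
z_2 = 5.5
w_2 = 2
d_2 = 1.5
h_2 = 1
x_3 = 2.5
y_3 = 5
z_3 = 2
d_3 = 2.5
h_3 = 2.5
x_4 = 5.5
y_4 = 2.5
z_4 = 8.5
x_5 = 6
y_5 = 3
z_5 = 5
r_5 = 1.5
x_6 = 1.5
y_6 = 5
z_6 = 5
h_6 = 3.5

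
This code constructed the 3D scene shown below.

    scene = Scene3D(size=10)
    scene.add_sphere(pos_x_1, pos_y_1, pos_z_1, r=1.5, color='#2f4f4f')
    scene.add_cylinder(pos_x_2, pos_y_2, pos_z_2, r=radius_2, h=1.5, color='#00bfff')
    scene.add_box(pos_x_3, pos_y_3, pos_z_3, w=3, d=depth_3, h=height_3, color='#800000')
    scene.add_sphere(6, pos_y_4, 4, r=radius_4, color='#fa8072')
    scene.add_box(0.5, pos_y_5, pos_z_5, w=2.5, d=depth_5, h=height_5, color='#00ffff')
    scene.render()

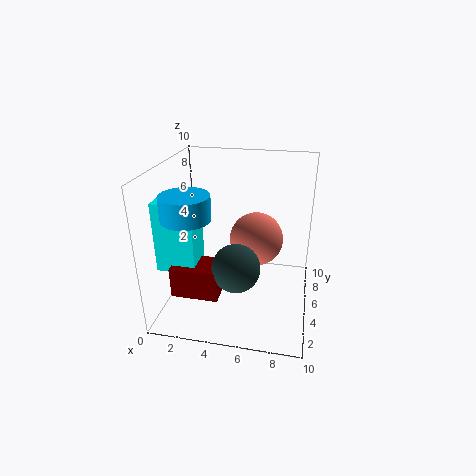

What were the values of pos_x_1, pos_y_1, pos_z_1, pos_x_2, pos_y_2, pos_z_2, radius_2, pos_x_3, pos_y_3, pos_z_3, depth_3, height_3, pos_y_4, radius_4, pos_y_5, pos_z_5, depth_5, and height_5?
pos_x_1 = 5.5, pos_y_1 = 2, pos_z_1 = 4.5, pos_x_2 = 2.5, pos_y_2 = 2, pos_z_2 = 7.5, radius_2 = 1.5, pos_x_3 = 1.5, pos_y_3 = 1, pos_z_3 = 2.5, depth_3 = 2, height_3 = 2, pos_y_4 = 7, radius_4 = 2, pos_y_5 = 1.5, pos_z_5 = 4, depth_5 = 2, height_5 = 4.5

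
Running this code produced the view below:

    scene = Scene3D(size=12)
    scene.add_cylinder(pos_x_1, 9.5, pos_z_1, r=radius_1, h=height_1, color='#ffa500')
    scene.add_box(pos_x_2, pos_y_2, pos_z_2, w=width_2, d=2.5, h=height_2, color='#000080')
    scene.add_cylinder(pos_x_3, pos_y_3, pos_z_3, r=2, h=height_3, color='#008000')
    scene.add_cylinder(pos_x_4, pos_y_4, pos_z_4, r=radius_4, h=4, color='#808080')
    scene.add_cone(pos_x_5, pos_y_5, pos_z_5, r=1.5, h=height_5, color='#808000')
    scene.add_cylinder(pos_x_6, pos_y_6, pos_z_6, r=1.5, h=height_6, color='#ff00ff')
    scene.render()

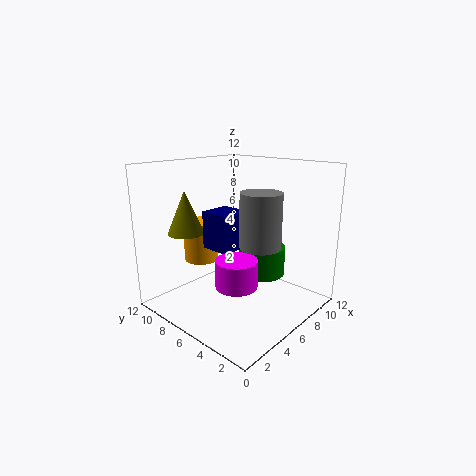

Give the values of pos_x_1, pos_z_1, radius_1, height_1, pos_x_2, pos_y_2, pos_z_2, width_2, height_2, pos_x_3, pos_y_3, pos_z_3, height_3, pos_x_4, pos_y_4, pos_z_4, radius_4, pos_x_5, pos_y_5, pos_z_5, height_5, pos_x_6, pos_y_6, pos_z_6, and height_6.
pos_x_1 = 5; pos_z_1 = 3.5; radius_1 = 1.5; height_1 = 3.5; pos_x_2 = 3.5; pos_y_2 = 5; pos_z_2 = 5.5; width_2 = 2.5; height_2 = 3; pos_x_3 = 8; pos_y_3 = 5; pos_z_3 = 2.5; height_3 = 2.5; pos_x_4 = 4.5; pos_y_4 = 2.5; pos_z_4 = 6.5; radius_4 = 1.5; pos_x_5 = 3; pos_y_5 = 9; pos_z_5 = 6.5; height_5 = 3.5; pos_x_6 = 2.5; pos_y_6 = 3; pos_z_6 = 4; height_6 = 2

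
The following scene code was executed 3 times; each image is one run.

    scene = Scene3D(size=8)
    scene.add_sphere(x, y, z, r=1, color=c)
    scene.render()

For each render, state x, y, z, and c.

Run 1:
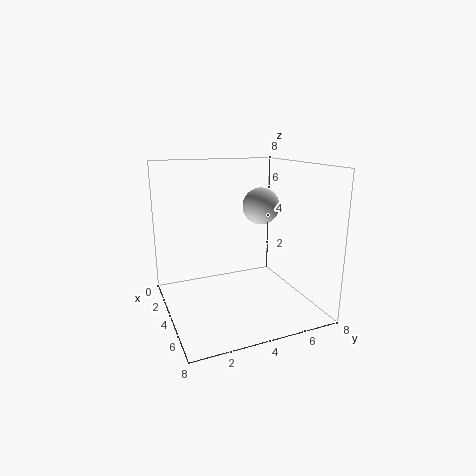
x = 4.25
y = 5.25
z = 5.75
c = 'lightgray'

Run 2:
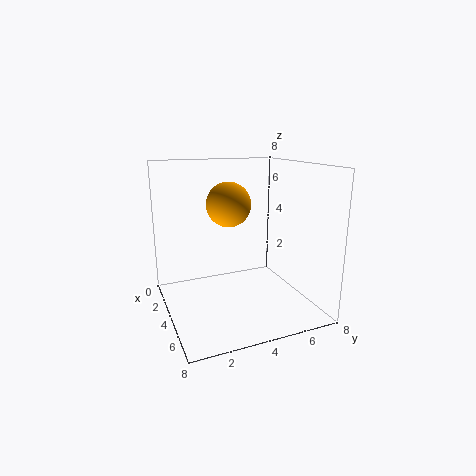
x = 6.5
y = 2.5
z = 6.5
c = 'orange'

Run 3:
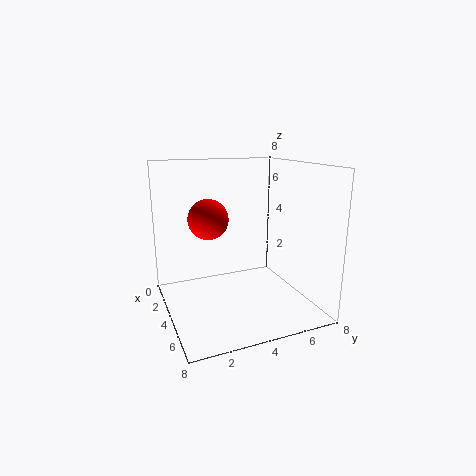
x = 5
y = 2
z = 5.5
c = 'red'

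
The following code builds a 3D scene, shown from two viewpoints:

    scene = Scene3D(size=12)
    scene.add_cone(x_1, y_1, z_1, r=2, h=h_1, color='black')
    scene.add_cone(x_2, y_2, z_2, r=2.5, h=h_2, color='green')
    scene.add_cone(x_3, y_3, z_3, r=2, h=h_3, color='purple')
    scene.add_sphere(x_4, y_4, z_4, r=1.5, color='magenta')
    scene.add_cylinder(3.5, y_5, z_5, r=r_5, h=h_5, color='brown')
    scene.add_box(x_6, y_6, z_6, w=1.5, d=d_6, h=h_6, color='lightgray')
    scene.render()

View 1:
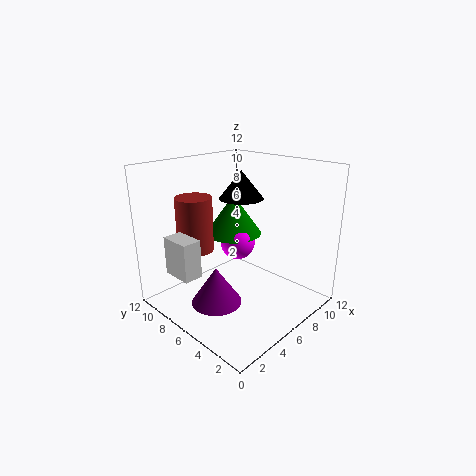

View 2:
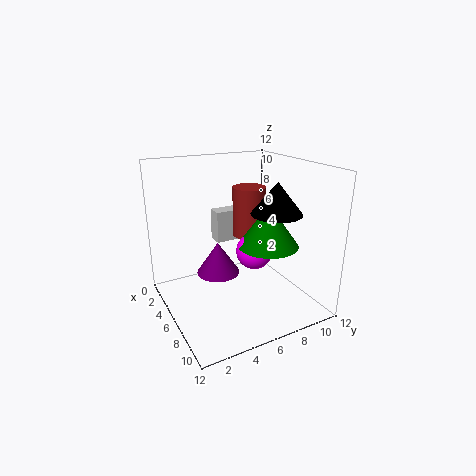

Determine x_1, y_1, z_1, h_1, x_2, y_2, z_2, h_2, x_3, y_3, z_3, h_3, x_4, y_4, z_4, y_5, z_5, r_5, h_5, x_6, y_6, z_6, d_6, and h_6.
x_1 = 8.5; y_1 = 8; z_1 = 8.5; h_1 = 2.5; x_2 = 7.5; y_2 = 8; z_2 = 5.5; h_2 = 3.5; x_3 = 3; y_3 = 5.5; z_3 = 1.5; h_3 = 3; x_4 = 7; y_4 = 7; z_4 = 5; y_5 = 8.5; z_5 = 5; r_5 = 1.5; h_5 = 4.5; x_6 = 0.5; y_6 = 6; z_6 = 4; d_6 = 2.5; h_6 = 3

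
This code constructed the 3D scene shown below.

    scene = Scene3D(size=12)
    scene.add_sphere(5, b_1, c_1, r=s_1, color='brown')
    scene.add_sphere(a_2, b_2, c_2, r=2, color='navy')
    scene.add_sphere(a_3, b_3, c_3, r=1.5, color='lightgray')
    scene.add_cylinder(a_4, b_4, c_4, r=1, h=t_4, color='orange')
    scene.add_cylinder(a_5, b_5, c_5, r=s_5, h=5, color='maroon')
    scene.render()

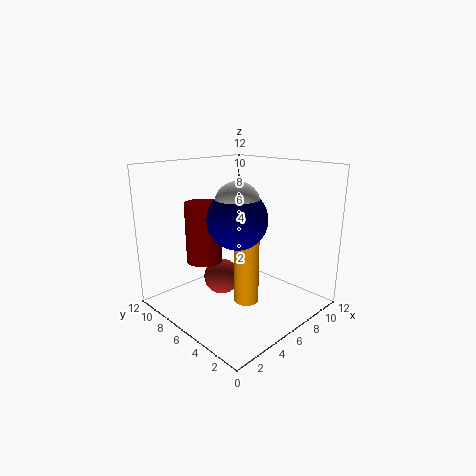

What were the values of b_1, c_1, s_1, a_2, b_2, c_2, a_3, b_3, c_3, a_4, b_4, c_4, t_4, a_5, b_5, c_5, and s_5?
b_1 = 7, c_1 = 2.5, s_1 = 1.5, a_2 = 2.5, b_2 = 2.5, c_2 = 9, a_3 = 2.5, b_3 = 2.5, c_3 = 10, a_4 = 5.5, b_4 = 4.5, c_4 = 1, t_4 = 5.5, a_5 = 4, b_5 = 8, c_5 = 4, s_5 = 1.5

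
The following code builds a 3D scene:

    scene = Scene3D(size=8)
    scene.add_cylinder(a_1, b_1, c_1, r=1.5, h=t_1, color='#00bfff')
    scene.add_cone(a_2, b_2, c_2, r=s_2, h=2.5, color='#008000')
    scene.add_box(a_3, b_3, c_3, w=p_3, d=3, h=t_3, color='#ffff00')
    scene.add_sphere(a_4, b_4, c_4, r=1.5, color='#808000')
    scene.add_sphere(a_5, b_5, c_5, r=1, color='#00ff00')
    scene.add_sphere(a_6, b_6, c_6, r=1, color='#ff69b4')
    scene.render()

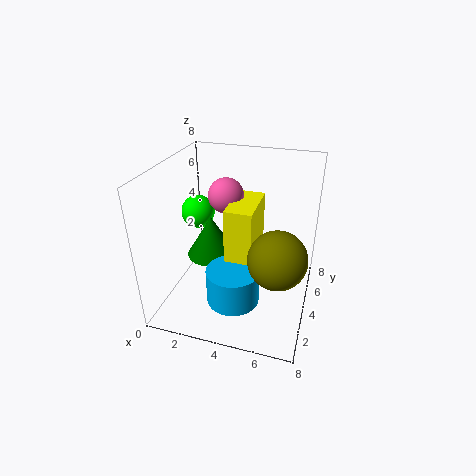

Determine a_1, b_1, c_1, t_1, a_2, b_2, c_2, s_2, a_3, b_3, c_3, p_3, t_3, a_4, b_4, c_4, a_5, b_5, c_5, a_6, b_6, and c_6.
a_1 = 4, b_1 = 3, c_1 = 0.5, t_1 = 2, a_2 = 2, b_2 = 5, c_2 = 2, s_2 = 1.5, a_3 = 3.5, b_3 = 3, c_3 = 3, p_3 = 1.5, t_3 = 3, a_4 = 6.5, b_4 = 2.5, c_4 = 4, a_5 = 1, b_5 = 5.5, c_5 = 4.5, a_6 = 3, b_6 = 5, c_6 = 6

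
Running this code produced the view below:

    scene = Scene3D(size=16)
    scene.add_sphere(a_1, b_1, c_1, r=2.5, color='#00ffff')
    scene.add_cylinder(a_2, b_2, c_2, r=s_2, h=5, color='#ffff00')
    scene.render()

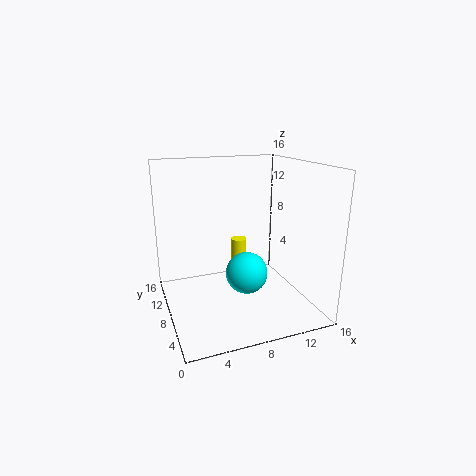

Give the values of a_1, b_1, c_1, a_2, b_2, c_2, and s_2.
a_1 = 9.5; b_1 = 9; c_1 = 3; a_2 = 10; b_2 = 13; c_2 = 1; s_2 = 1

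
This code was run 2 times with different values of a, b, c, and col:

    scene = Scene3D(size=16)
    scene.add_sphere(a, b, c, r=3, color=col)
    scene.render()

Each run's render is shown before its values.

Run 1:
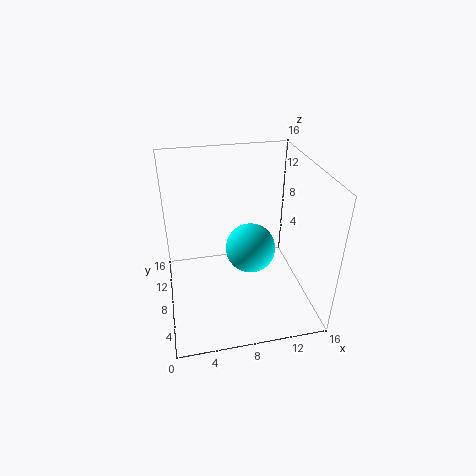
a = 10, b = 10, c = 5, col = 'cyan'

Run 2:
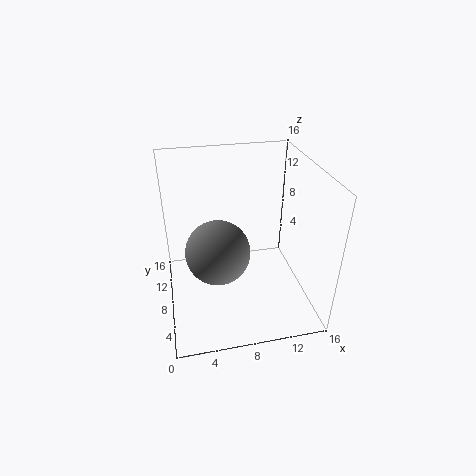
a = 5, b = 3, c = 10, col = 'gray'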